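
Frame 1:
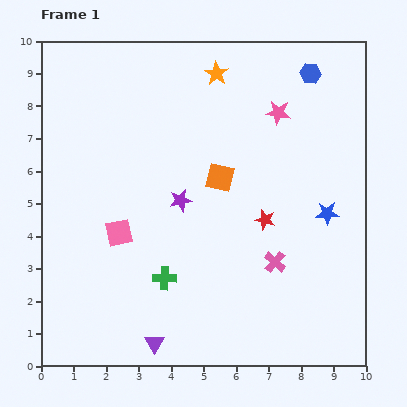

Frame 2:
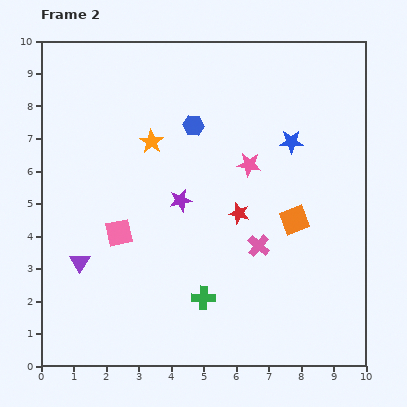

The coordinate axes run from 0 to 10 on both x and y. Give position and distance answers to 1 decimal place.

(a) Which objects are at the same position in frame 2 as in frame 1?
the purple star, the pink square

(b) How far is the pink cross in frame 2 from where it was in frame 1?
0.7

The pink cross moved from (7.2, 3.2) to (6.7, 3.7), a distance of √(0.5² + 0.5²) ≈ 0.7.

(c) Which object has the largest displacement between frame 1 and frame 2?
the blue hexagon

(moved 3.9; next 3.4)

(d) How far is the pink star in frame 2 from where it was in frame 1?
1.8

The pink star moved from (7.3, 7.8) to (6.4, 6.2), a distance of √(0.9² + 1.6²) ≈ 1.8.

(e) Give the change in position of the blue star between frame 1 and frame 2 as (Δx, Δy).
(-1.1, 2.2)

The blue star was at (8.8, 4.7) in frame 1 and (7.7, 6.9) in frame 2.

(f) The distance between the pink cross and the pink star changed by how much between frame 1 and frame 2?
-2.1

Distance in frame 1: 4.6. Distance in frame 2: 2.5.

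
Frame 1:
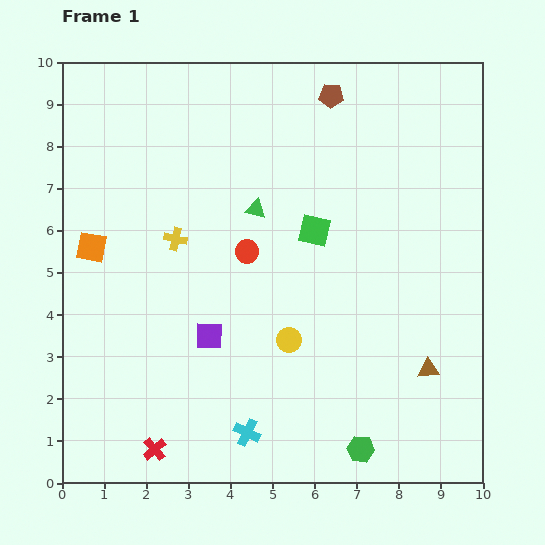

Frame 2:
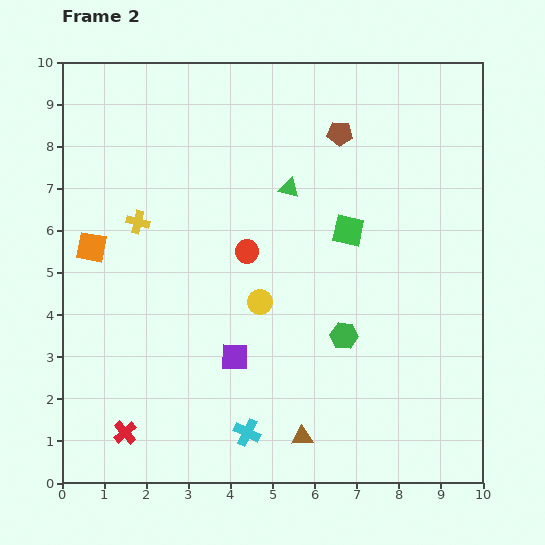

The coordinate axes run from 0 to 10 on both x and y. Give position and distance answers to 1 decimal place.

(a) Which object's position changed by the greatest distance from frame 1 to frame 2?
the brown triangle

(moved 3.4; next 2.7)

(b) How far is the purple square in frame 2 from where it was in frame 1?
0.8

The purple square moved from (3.5, 3.5) to (4.1, 3.0), a distance of √(0.6² + 0.5²) ≈ 0.8.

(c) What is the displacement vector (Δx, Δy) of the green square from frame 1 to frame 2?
(0.8, 0.0)

The green square was at (6.0, 6.0) in frame 1 and (6.8, 6.0) in frame 2.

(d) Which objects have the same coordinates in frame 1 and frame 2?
the red circle, the cyan cross, the orange square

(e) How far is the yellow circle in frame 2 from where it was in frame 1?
1.1

The yellow circle moved from (5.4, 3.4) to (4.7, 4.3), a distance of √(0.7² + 0.9²) ≈ 1.1.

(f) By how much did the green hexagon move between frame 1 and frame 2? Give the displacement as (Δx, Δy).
(-0.4, 2.7)

The green hexagon was at (7.1, 0.8) in frame 1 and (6.7, 3.5) in frame 2.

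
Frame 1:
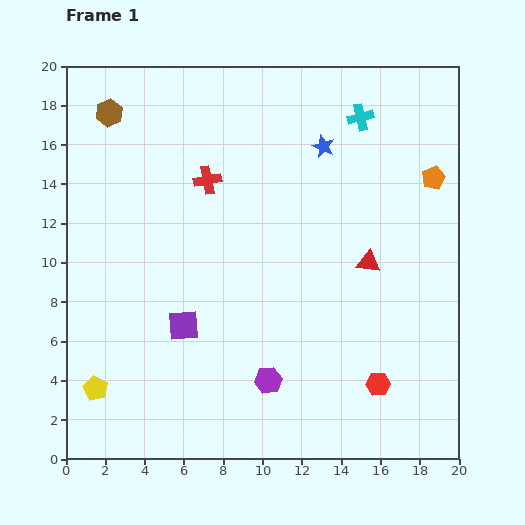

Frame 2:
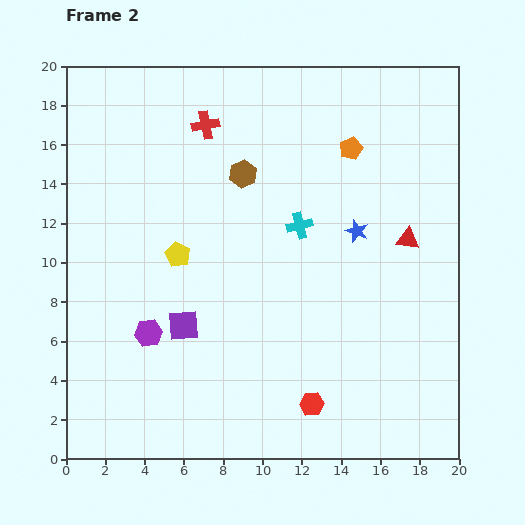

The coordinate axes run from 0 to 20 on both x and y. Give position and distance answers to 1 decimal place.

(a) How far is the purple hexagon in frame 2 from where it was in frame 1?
6.6

The purple hexagon moved from (10.3, 4.0) to (4.2, 6.4), a distance of √(6.1² + 2.4²) ≈ 6.6.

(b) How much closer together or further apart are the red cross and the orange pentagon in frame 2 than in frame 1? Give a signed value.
-4.0

Distance in frame 1: 11.5. Distance in frame 2: 7.5.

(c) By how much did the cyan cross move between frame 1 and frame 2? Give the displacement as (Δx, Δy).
(-3.1, -5.5)

The cyan cross was at (15.0, 17.4) in frame 1 and (11.9, 11.9) in frame 2.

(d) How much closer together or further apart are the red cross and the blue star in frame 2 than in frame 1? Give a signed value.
+3.3

Distance in frame 1: 6.1. Distance in frame 2: 9.4.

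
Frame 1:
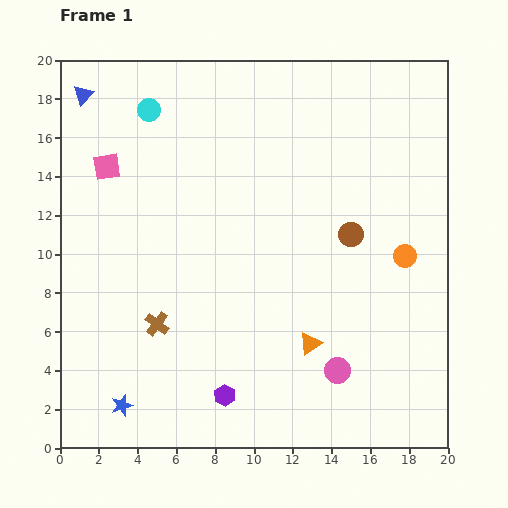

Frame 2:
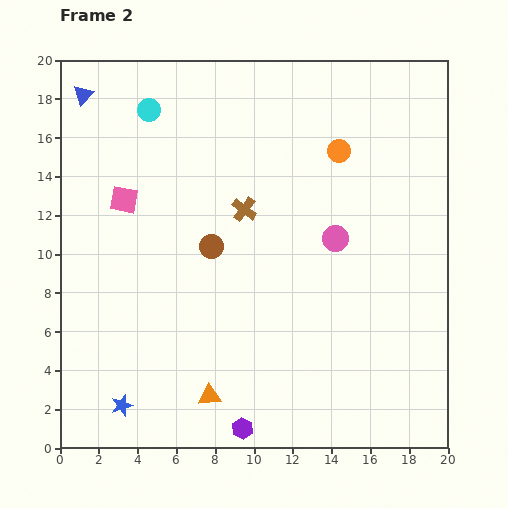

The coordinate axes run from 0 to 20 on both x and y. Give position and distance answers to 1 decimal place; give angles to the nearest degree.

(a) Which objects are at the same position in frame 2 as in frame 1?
the blue triangle, the cyan circle, the blue star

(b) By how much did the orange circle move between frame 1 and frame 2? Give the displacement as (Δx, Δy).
(-3.4, 5.4)

The orange circle was at (17.8, 9.9) in frame 1 and (14.4, 15.3) in frame 2.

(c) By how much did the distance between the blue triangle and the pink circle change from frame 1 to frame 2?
-4.3

Distance in frame 1: 19.3. Distance in frame 2: 15.0.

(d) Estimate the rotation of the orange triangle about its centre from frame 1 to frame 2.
31° clockwise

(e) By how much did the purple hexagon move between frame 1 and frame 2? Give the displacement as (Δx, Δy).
(0.9, -1.7)

The purple hexagon was at (8.5, 2.7) in frame 1 and (9.4, 1.0) in frame 2.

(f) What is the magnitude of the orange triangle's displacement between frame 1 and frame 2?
5.9

The orange triangle moved from (12.9, 5.4) to (7.7, 2.7), a distance of √(5.2² + 2.7²) ≈ 5.9.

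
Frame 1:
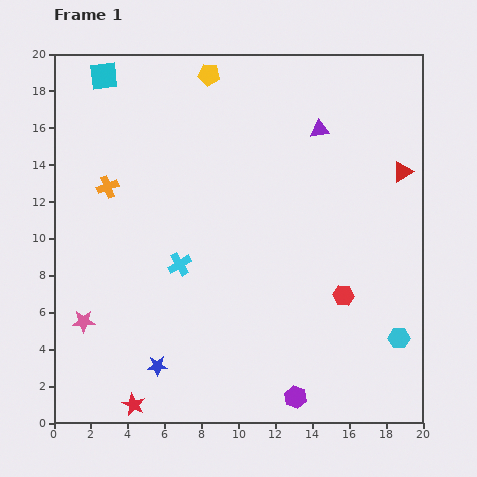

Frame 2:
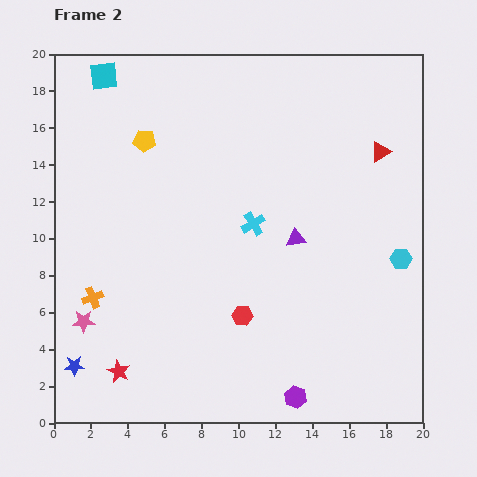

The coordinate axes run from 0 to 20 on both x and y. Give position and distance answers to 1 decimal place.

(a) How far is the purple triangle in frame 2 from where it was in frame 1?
6.0

The purple triangle moved from (14.4, 15.9) to (13.1, 10.0), a distance of √(1.3² + 5.9²) ≈ 6.0.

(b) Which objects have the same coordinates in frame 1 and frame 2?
the purple hexagon, the cyan square, the pink star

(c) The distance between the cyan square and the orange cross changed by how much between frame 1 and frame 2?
+6.0

Distance in frame 1: 6.0. Distance in frame 2: 12.0.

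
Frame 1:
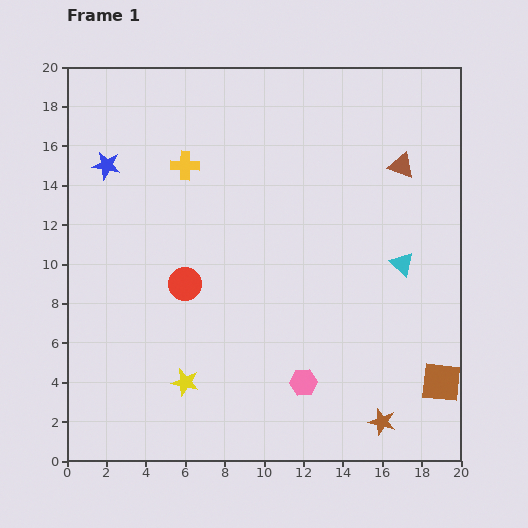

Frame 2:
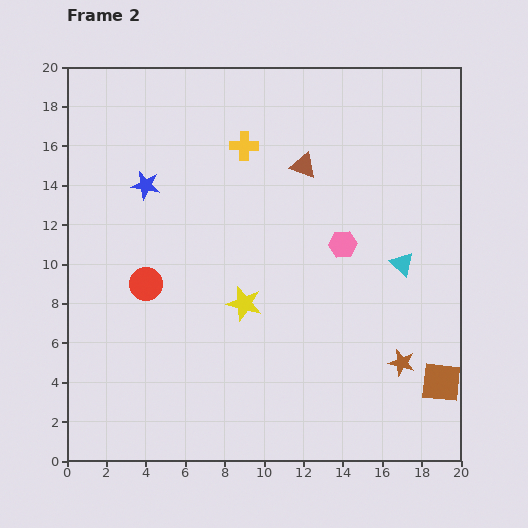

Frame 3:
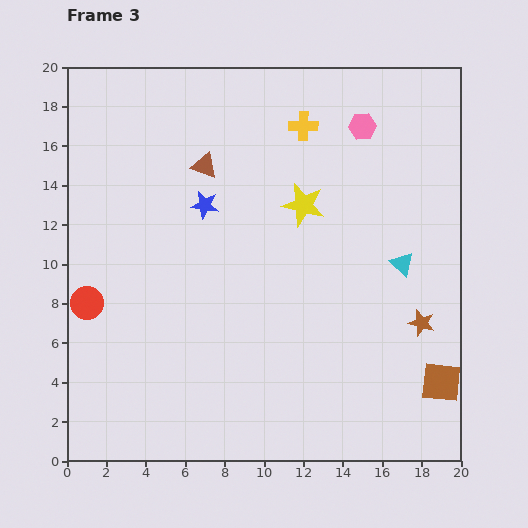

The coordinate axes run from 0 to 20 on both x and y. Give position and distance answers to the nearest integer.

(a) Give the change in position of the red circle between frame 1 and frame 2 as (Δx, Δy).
(-2, 0)

The red circle was at (6, 9) in frame 1 and (4, 9) in frame 2.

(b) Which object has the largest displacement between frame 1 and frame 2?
the pink hexagon

(moved 7; next 5)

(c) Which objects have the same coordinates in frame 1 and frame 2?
the cyan triangle, the brown square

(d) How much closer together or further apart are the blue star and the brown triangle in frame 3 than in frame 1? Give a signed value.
-13

Distance in frame 1: 15. Distance in frame 3: 2.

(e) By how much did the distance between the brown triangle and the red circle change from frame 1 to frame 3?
-4

Distance in frame 1: 13. Distance in frame 3: 9.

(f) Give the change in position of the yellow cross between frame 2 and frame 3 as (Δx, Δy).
(3, 1)

The yellow cross was at (9, 16) in frame 2 and (12, 17) in frame 3.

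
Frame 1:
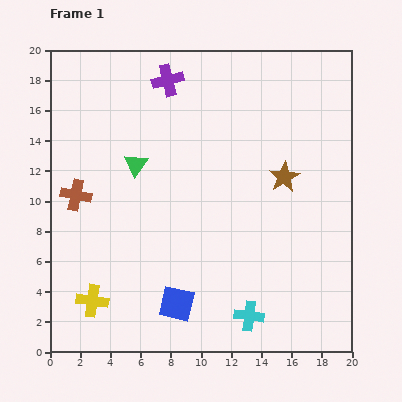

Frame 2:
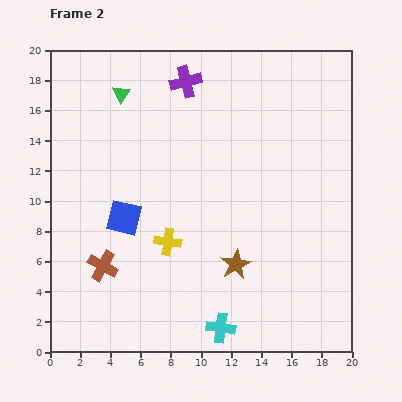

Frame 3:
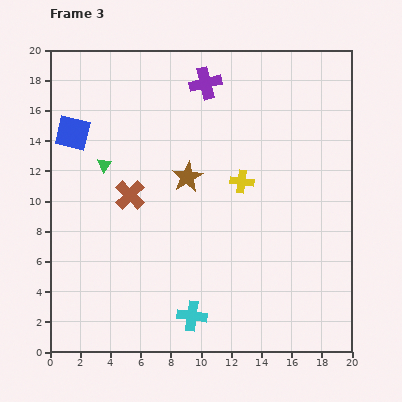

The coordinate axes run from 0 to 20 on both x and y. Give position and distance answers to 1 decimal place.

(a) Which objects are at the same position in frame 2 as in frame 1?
none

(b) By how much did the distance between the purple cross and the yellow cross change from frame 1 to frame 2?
-4.7

Distance in frame 1: 15.4. Distance in frame 2: 10.7.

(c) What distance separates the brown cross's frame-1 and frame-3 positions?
3.6

The brown cross moved from (1.7, 10.4) to (5.3, 10.4), a distance of √(3.6² + 0.0²) ≈ 3.6.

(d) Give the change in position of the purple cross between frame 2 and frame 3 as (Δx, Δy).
(1.3, -0.1)

The purple cross was at (9.0, 17.9) in frame 2 and (10.3, 17.8) in frame 3.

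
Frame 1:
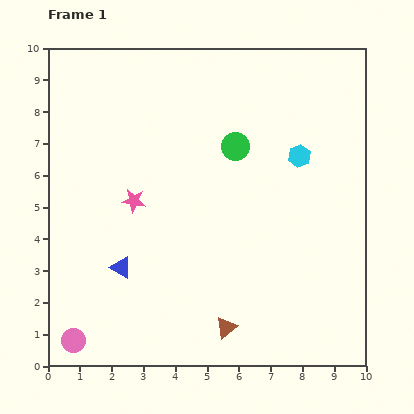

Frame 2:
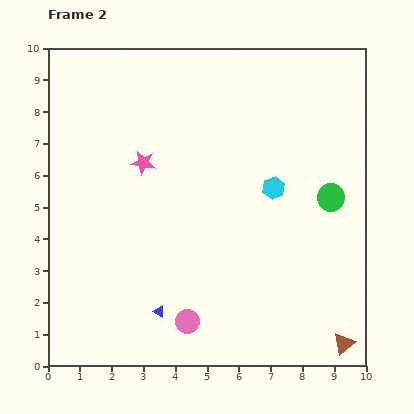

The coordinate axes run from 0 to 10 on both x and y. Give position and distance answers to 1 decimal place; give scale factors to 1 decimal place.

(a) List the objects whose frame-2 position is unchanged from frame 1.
none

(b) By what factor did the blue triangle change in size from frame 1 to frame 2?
0.6×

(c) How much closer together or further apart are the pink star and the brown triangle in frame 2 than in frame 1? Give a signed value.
+3.6

Distance in frame 1: 4.9. Distance in frame 2: 8.5.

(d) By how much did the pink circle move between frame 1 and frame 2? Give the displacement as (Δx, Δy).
(3.6, 0.6)

The pink circle was at (0.8, 0.8) in frame 1 and (4.4, 1.4) in frame 2.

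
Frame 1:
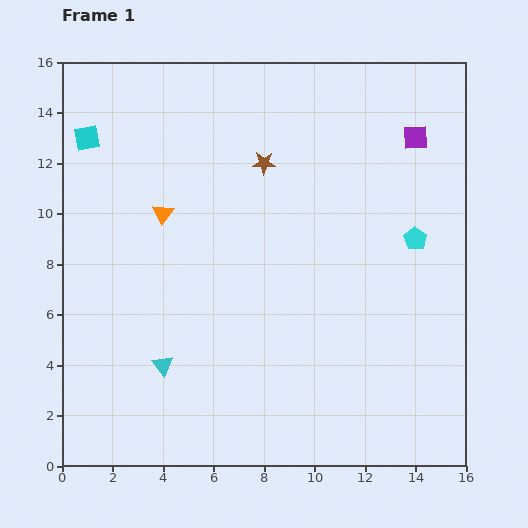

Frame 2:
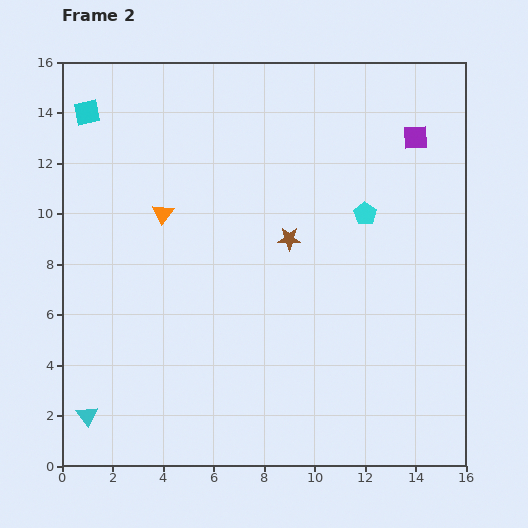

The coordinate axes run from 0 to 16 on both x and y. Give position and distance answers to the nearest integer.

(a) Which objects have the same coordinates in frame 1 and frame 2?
the purple square, the orange triangle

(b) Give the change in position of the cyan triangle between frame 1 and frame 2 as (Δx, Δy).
(-3, -2)

The cyan triangle was at (4, 4) in frame 1 and (1, 2) in frame 2.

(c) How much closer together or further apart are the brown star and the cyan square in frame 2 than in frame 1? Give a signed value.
+2

Distance in frame 1: 7. Distance in frame 2: 9.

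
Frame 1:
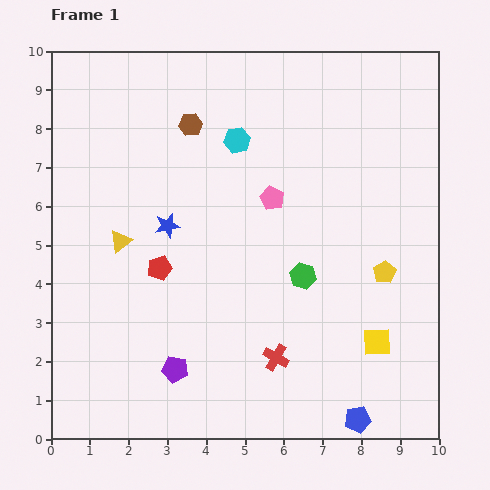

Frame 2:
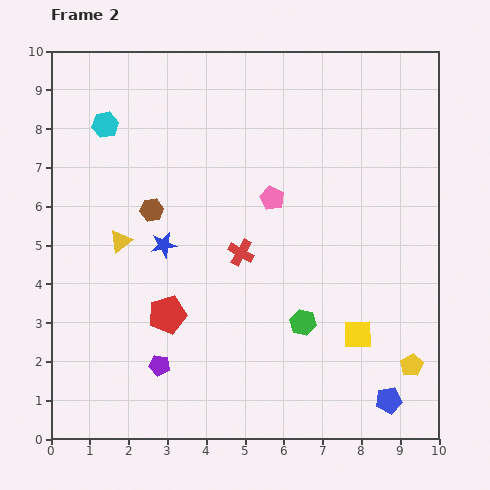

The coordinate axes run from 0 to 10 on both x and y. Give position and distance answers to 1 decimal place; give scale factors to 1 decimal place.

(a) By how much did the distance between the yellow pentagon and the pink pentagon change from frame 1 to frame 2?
+2.1

Distance in frame 1: 3.5. Distance in frame 2: 5.6.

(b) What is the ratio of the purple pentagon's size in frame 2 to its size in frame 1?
0.8×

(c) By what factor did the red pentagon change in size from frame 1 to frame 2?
1.5×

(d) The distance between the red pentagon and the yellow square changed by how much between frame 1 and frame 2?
-1.0

Distance in frame 1: 5.9. Distance in frame 2: 4.9.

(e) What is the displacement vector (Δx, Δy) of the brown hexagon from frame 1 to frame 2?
(-1.0, -2.2)

The brown hexagon was at (3.6, 8.1) in frame 1 and (2.6, 5.9) in frame 2.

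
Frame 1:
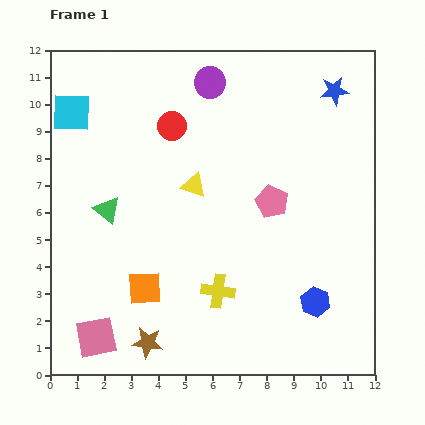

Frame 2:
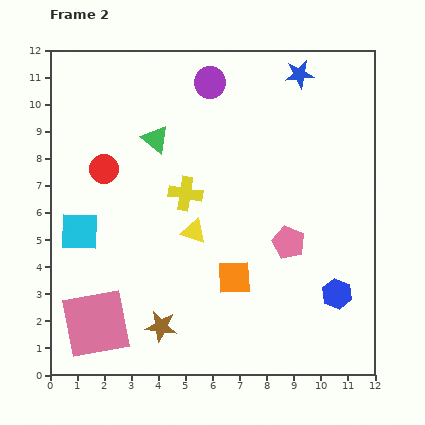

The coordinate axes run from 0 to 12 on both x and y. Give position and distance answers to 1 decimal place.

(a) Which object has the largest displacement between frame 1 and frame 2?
the cyan square

(moved 4.4; next 3.8)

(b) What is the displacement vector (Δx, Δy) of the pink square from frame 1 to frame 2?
(0.0, 0.5)

The pink square was at (1.7, 1.4) in frame 1 and (1.7, 1.9) in frame 2.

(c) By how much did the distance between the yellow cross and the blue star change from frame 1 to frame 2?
-2.5

Distance in frame 1: 8.6. Distance in frame 2: 6.1.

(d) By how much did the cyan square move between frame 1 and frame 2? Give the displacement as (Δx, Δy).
(0.3, -4.4)

The cyan square was at (0.8, 9.7) in frame 1 and (1.1, 5.3) in frame 2.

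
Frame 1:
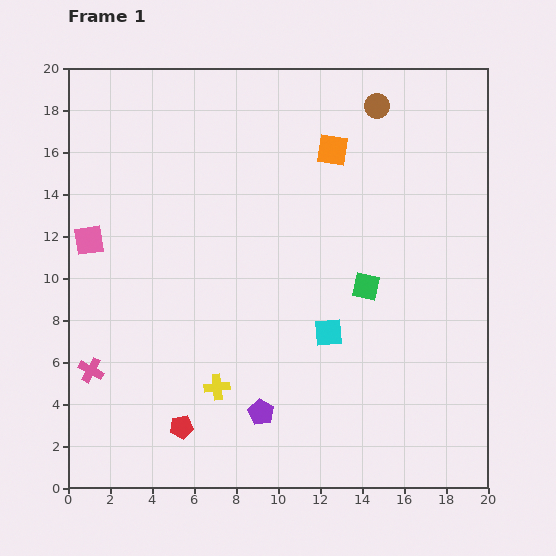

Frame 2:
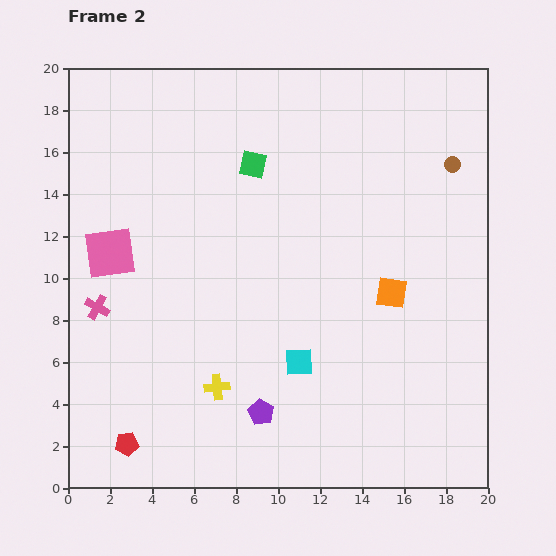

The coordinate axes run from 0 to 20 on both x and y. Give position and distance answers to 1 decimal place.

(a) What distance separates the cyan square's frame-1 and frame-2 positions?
2.0

The cyan square moved from (12.4, 7.4) to (11.0, 6.0), a distance of √(1.4² + 1.4²) ≈ 2.0.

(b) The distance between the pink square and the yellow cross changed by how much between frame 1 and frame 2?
-1.1

Distance in frame 1: 9.3. Distance in frame 2: 8.2.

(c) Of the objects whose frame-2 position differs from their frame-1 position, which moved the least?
the pink square

(moved 1.2)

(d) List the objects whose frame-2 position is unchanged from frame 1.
the yellow cross, the purple pentagon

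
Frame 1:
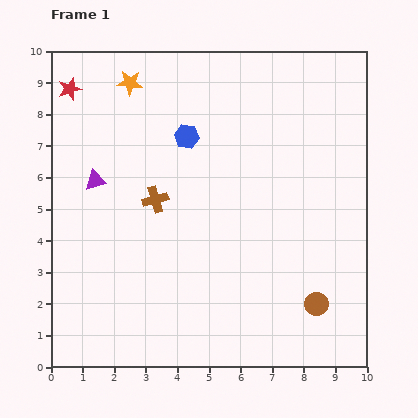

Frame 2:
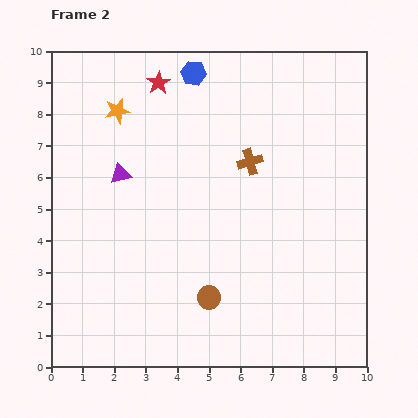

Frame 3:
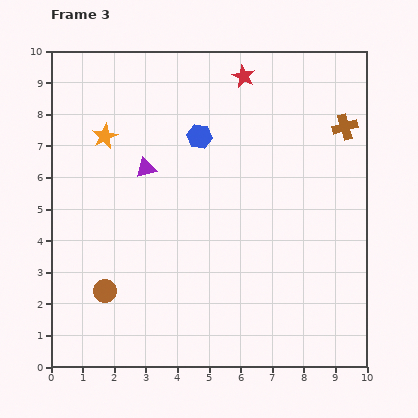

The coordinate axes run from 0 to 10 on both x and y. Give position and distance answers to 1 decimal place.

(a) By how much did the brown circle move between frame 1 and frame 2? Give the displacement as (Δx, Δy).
(-3.4, 0.2)

The brown circle was at (8.4, 2.0) in frame 1 and (5.0, 2.2) in frame 2.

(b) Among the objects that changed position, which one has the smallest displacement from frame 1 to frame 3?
the blue hexagon

(moved 0.4)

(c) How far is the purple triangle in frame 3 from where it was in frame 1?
1.6

The purple triangle moved from (1.4, 5.9) to (3.0, 6.3), a distance of √(1.6² + 0.4²) ≈ 1.6.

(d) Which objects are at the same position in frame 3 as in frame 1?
none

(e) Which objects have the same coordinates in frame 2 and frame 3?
none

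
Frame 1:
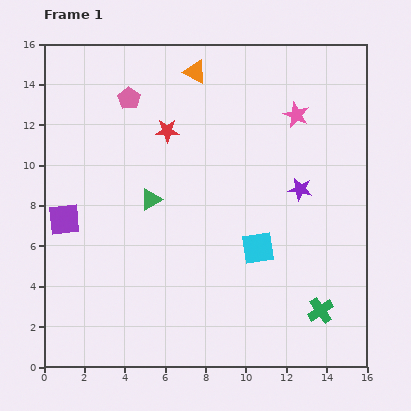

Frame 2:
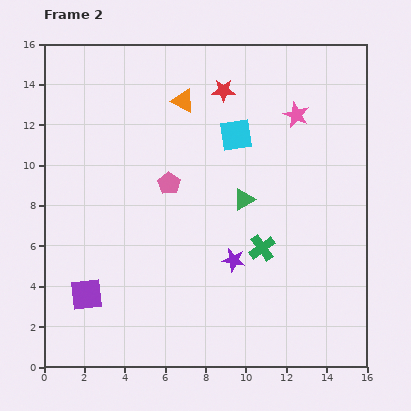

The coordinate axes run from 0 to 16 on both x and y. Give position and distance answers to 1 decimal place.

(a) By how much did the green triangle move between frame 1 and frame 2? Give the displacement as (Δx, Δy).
(4.6, 0.0)

The green triangle was at (5.3, 8.3) in frame 1 and (9.9, 8.3) in frame 2.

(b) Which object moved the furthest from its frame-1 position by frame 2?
the cyan square

(moved 5.7; next 4.8)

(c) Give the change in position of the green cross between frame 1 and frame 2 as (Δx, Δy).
(-2.9, 3.1)

The green cross was at (13.7, 2.8) in frame 1 and (10.8, 5.9) in frame 2.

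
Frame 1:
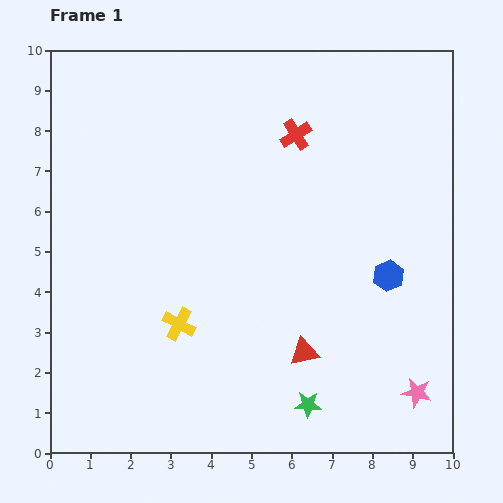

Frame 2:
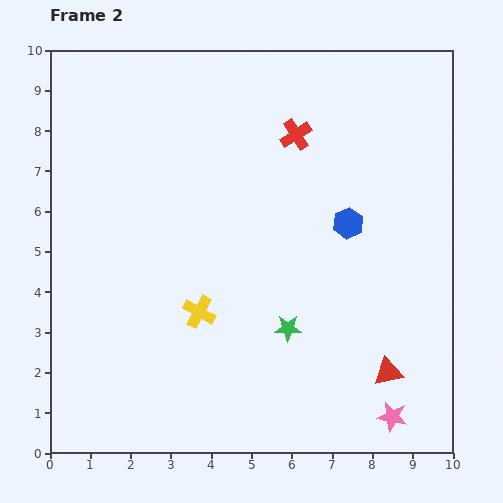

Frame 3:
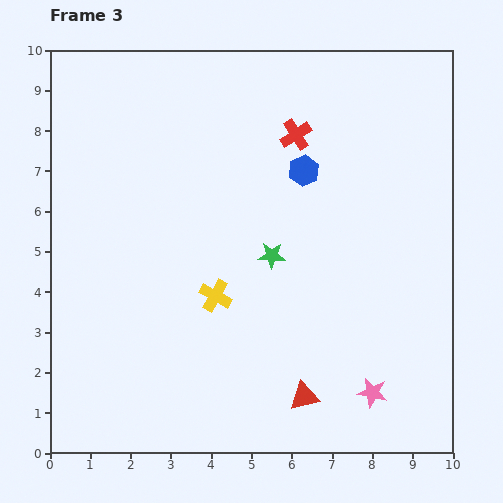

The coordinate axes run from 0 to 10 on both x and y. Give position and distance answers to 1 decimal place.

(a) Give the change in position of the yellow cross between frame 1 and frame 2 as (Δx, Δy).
(0.5, 0.3)

The yellow cross was at (3.2, 3.2) in frame 1 and (3.7, 3.5) in frame 2.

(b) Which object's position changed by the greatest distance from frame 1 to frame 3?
the green star

(moved 3.8; next 3.3)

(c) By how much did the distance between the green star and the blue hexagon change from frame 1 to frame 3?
-1.6

Distance in frame 1: 3.8. Distance in frame 3: 2.2.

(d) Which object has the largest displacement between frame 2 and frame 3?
the red triangle

(moved 2.2; next 1.8)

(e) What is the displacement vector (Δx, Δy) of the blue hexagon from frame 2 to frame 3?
(-1.1, 1.3)

The blue hexagon was at (7.4, 5.7) in frame 2 and (6.3, 7.0) in frame 3.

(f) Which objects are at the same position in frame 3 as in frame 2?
the red cross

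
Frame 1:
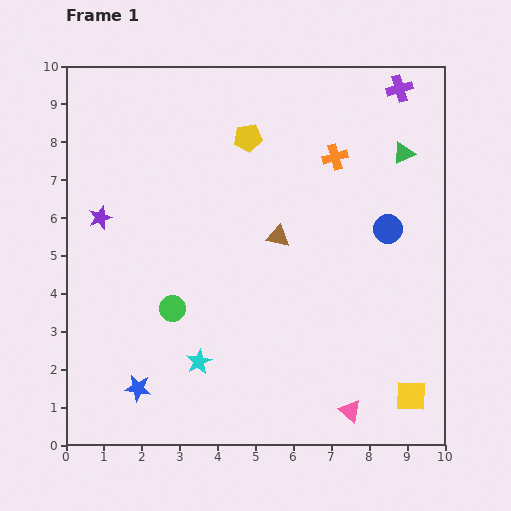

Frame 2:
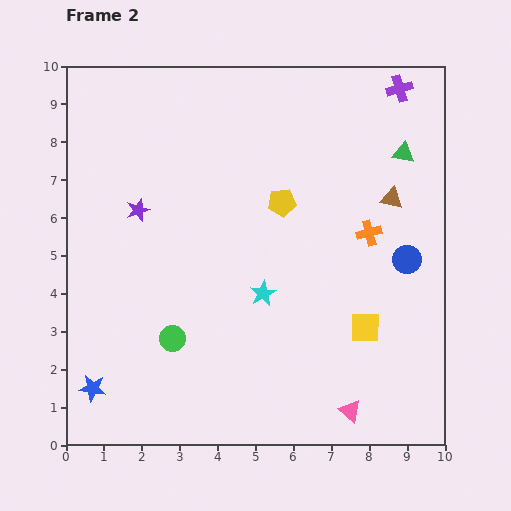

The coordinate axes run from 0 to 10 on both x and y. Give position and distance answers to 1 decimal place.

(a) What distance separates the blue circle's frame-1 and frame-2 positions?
0.9

The blue circle moved from (8.5, 5.7) to (9.0, 4.9), a distance of √(0.5² + 0.8²) ≈ 0.9.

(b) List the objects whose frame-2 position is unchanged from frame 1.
the pink triangle, the purple cross, the green triangle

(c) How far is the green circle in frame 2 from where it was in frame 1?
0.8

The green circle moved from (2.8, 3.6) to (2.8, 2.8), a distance of √(0.0² + 0.8²) ≈ 0.8.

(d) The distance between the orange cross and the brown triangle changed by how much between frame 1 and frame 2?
-1.5

Distance in frame 1: 2.6. Distance in frame 2: 1.1.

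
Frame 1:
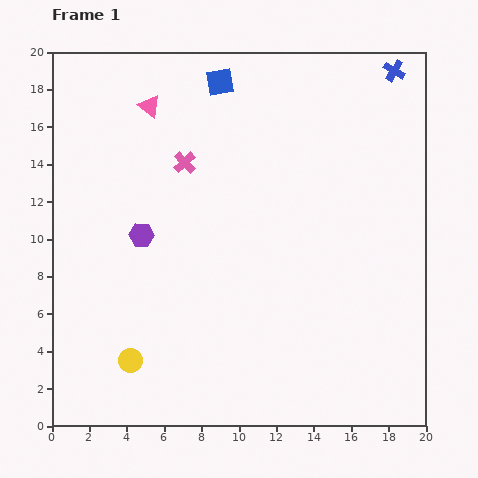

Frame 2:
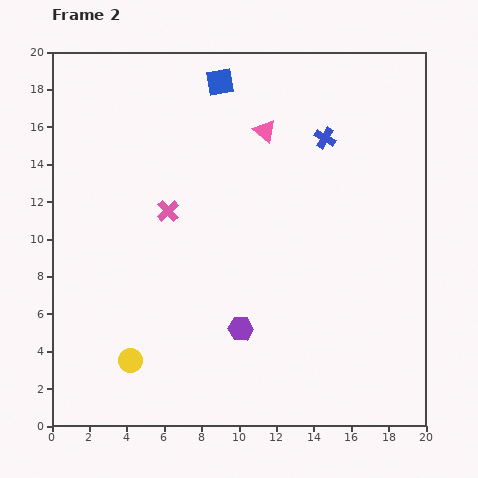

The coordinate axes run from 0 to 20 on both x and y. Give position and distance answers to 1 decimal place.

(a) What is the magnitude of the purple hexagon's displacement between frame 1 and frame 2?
7.3

The purple hexagon moved from (4.8, 10.2) to (10.1, 5.2), a distance of √(5.3² + 5.0²) ≈ 7.3.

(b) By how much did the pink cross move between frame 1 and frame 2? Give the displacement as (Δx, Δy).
(-0.9, -2.6)

The pink cross was at (7.1, 14.1) in frame 1 and (6.2, 11.5) in frame 2.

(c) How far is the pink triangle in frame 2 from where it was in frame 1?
6.3

The pink triangle moved from (5.2, 17.1) to (11.4, 15.8), a distance of √(6.2² + 1.3²) ≈ 6.3.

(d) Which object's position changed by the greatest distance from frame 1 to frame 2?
the purple hexagon

(moved 7.3; next 6.3)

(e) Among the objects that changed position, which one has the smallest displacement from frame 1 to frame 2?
the pink cross

(moved 2.8)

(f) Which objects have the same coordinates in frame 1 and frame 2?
the yellow circle, the blue square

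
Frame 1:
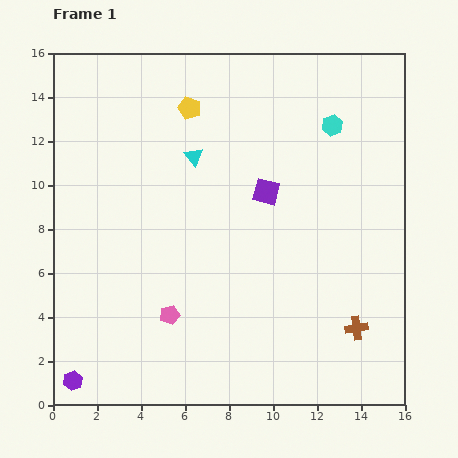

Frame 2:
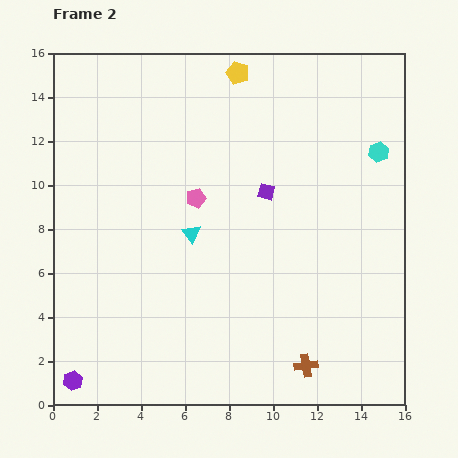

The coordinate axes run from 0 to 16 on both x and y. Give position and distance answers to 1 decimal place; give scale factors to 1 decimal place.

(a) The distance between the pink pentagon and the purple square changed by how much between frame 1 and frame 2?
-3.9

Distance in frame 1: 7.1. Distance in frame 2: 3.2.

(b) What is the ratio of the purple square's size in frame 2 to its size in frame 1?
0.6×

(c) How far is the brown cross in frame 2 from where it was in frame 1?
2.9

The brown cross moved from (13.8, 3.5) to (11.5, 1.8), a distance of √(2.3² + 1.7²) ≈ 2.9.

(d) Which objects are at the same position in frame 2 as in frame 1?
the purple hexagon, the purple square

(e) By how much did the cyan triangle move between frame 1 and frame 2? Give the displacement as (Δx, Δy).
(-0.1, -3.5)

The cyan triangle was at (6.4, 11.3) in frame 1 and (6.3, 7.8) in frame 2.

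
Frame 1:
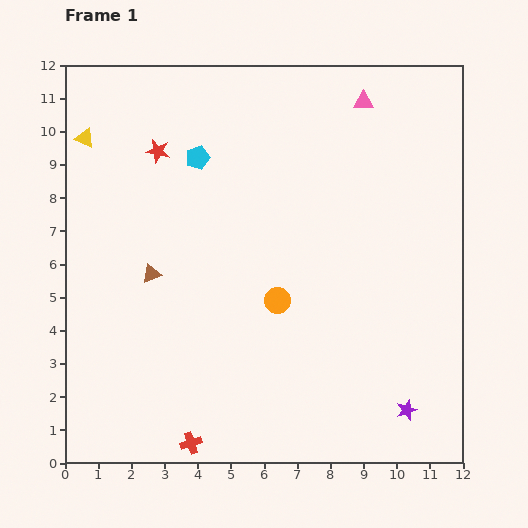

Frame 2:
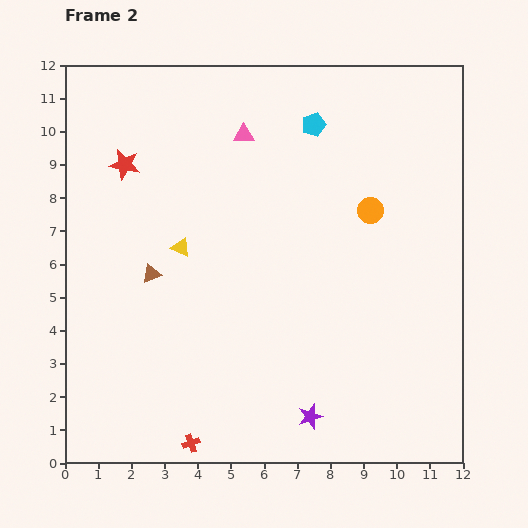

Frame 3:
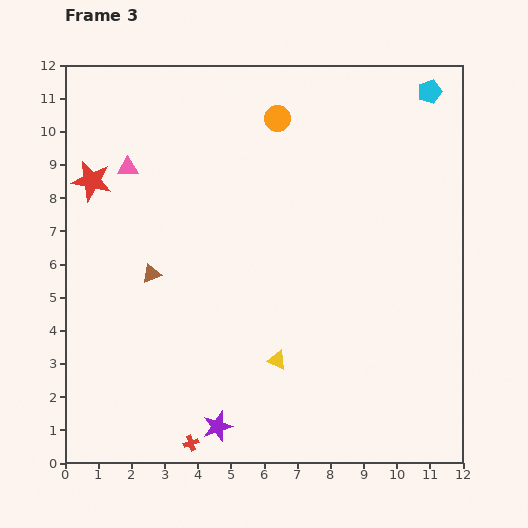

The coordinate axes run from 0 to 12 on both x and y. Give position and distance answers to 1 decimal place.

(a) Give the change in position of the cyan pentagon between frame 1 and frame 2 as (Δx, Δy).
(3.5, 1.0)

The cyan pentagon was at (4.0, 9.2) in frame 1 and (7.5, 10.2) in frame 2.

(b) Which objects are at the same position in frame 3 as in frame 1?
the brown triangle, the red cross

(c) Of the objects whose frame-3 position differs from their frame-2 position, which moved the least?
the red star

(moved 1.1)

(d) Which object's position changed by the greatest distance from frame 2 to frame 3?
the yellow triangle

(moved 4.5; next 4.0)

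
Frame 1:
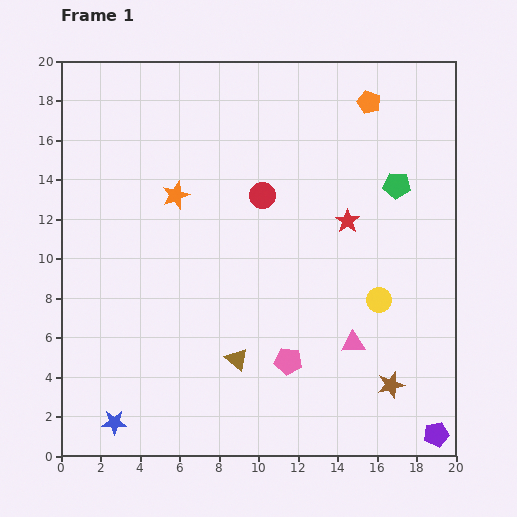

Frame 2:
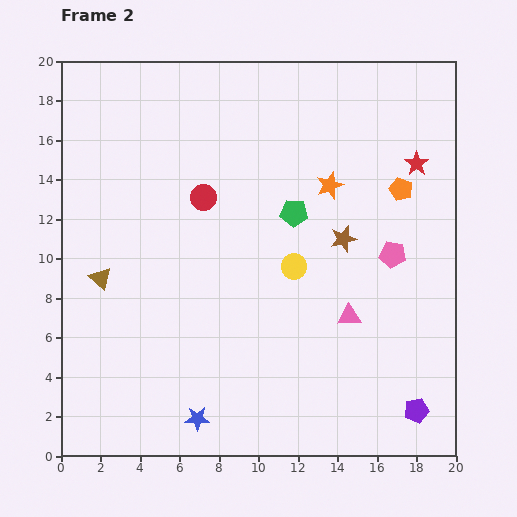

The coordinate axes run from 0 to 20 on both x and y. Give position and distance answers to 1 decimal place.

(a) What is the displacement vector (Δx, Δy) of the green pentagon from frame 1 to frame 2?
(-5.2, -1.4)

The green pentagon was at (17.0, 13.7) in frame 1 and (11.8, 12.3) in frame 2.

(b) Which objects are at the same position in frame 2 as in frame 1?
none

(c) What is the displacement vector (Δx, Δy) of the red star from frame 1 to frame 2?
(3.5, 2.9)

The red star was at (14.5, 11.9) in frame 1 and (18.0, 14.8) in frame 2.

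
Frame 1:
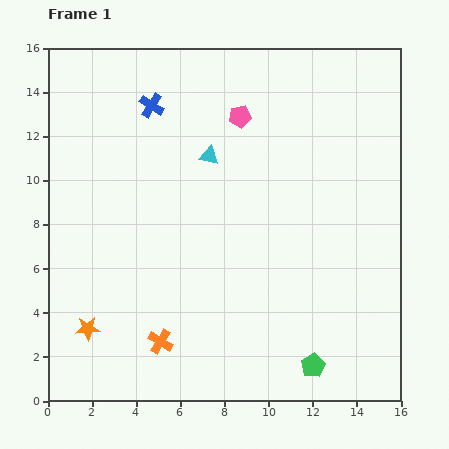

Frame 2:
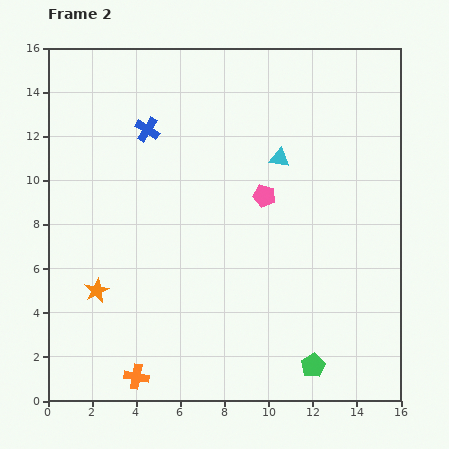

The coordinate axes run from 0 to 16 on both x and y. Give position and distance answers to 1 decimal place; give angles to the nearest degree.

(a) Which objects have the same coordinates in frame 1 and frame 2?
the green pentagon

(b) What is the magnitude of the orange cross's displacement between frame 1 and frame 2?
1.9

The orange cross moved from (5.1, 2.7) to (4.0, 1.1), a distance of √(1.1² + 1.6²) ≈ 1.9.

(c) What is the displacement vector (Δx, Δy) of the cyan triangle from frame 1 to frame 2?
(3.2, -0.1)

The cyan triangle was at (7.3, 11.1) in frame 1 and (10.5, 11.0) in frame 2.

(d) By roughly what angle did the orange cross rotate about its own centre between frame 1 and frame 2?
20° counter-clockwise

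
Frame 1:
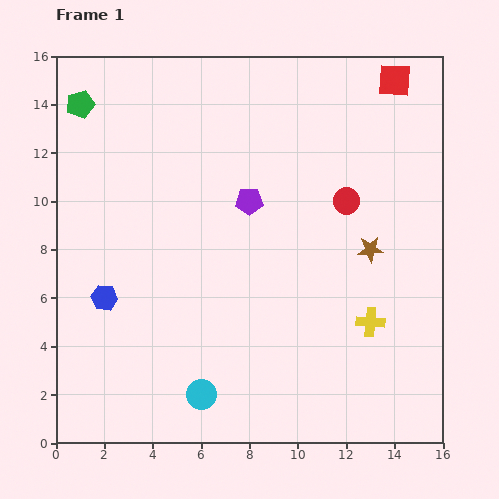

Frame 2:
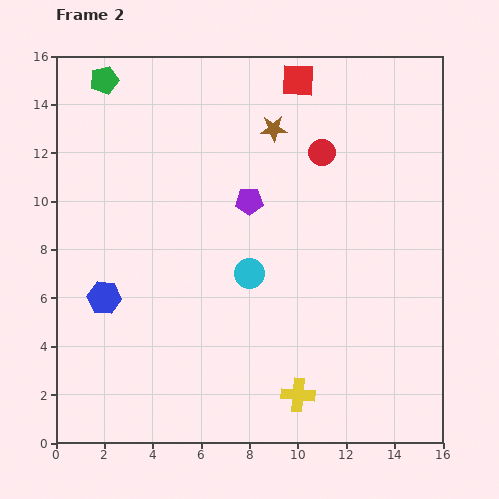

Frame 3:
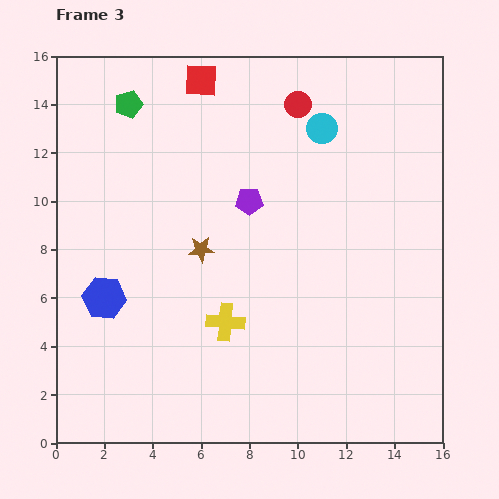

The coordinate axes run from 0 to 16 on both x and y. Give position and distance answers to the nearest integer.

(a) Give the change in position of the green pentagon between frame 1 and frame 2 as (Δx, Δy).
(1, 1)

The green pentagon was at (1, 14) in frame 1 and (2, 15) in frame 2.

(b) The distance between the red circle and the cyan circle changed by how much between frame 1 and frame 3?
-9

Distance in frame 1: 10. Distance in frame 3: 1.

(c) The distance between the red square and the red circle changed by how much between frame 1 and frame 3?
-1

Distance in frame 1: 5. Distance in frame 3: 4.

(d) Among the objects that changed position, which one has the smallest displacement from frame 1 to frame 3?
the green pentagon

(moved 2)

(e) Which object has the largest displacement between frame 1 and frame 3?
the cyan circle

(moved 12; next 8)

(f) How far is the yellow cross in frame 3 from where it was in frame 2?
4

The yellow cross moved from (10, 2) to (7, 5), a distance of √(3² + 3²) ≈ 4.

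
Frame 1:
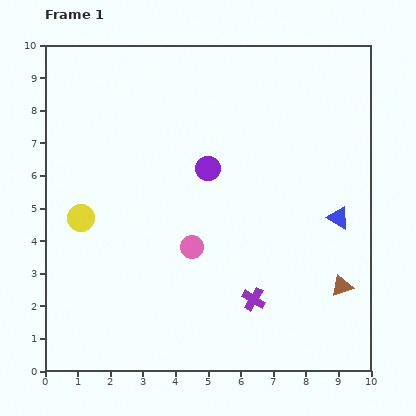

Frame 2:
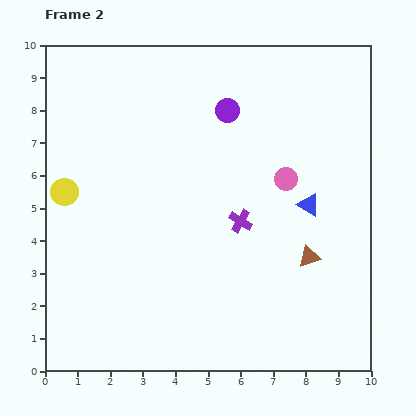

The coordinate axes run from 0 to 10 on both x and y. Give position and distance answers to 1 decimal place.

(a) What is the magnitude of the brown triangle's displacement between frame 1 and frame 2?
1.3

The brown triangle moved from (9.1, 2.6) to (8.1, 3.5), a distance of √(1.0² + 0.9²) ≈ 1.3.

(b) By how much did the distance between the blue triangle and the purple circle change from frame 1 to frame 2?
-0.5

Distance in frame 1: 4.3. Distance in frame 2: 3.8.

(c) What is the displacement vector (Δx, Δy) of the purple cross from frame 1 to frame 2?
(-0.4, 2.4)

The purple cross was at (6.4, 2.2) in frame 1 and (6.0, 4.6) in frame 2.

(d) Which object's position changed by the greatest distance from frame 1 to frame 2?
the pink circle

(moved 3.6; next 2.4)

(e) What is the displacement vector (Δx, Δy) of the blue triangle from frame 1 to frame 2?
(-0.9, 0.4)

The blue triangle was at (9.0, 4.7) in frame 1 and (8.1, 5.1) in frame 2.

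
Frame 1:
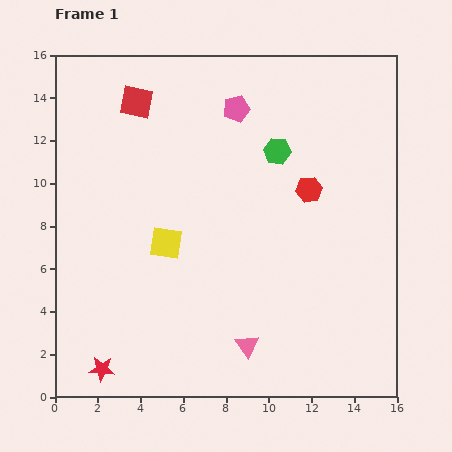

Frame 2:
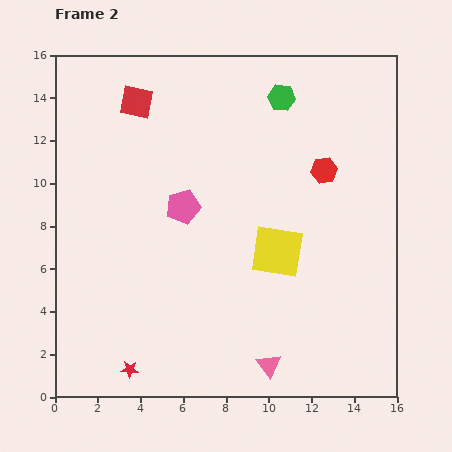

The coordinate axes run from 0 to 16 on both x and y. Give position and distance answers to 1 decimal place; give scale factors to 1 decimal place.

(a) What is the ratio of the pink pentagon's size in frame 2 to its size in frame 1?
1.3×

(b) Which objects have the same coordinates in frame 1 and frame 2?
the red square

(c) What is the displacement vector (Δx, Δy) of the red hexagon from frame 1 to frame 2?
(0.7, 0.9)

The red hexagon was at (11.9, 9.7) in frame 1 and (12.6, 10.6) in frame 2.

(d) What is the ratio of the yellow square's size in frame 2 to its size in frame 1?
1.6×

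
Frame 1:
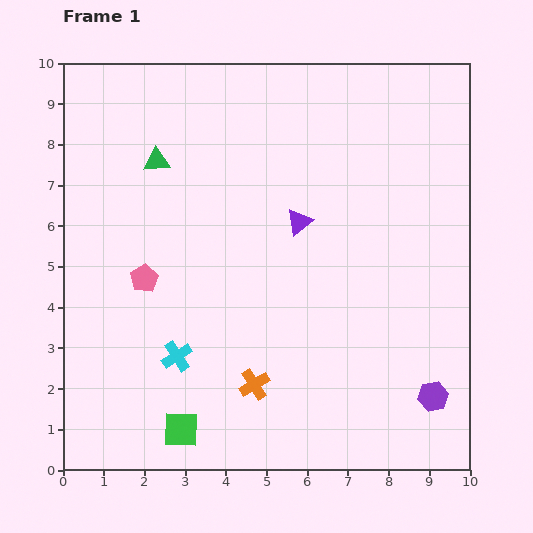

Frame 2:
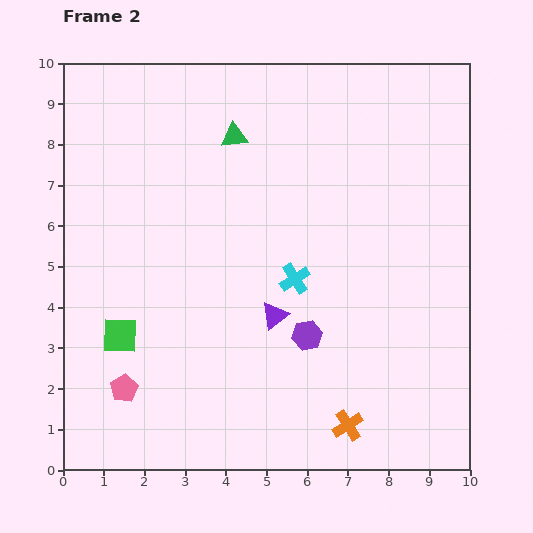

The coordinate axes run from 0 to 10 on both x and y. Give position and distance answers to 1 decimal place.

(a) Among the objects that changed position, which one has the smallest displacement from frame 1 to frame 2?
the green triangle

(moved 2.0)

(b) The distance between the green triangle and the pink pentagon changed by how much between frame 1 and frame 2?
+3.9

Distance in frame 1: 2.9. Distance in frame 2: 6.8.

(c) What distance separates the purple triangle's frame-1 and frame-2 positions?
2.4

The purple triangle moved from (5.8, 6.1) to (5.2, 3.8), a distance of √(0.6² + 2.3²) ≈ 2.4.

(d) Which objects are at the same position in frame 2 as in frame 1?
none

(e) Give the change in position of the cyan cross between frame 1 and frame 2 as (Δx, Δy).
(2.9, 1.9)

The cyan cross was at (2.8, 2.8) in frame 1 and (5.7, 4.7) in frame 2.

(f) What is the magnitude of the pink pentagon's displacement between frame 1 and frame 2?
2.7

The pink pentagon moved from (2.0, 4.7) to (1.5, 2.0), a distance of √(0.5² + 2.7²) ≈ 2.7.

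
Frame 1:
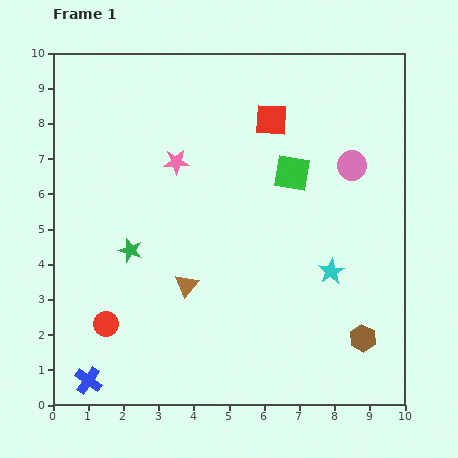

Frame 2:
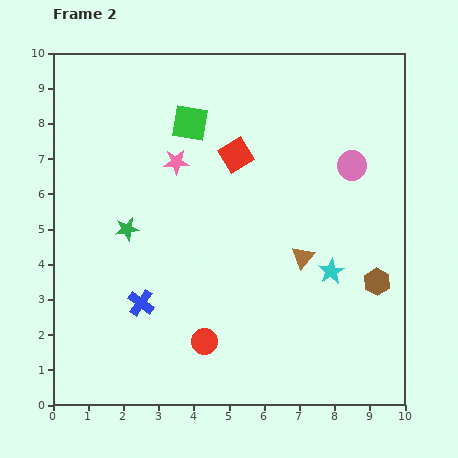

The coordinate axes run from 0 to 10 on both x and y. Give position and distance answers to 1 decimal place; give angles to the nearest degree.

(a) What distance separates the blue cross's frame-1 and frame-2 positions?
2.7

The blue cross moved from (1.0, 0.7) to (2.5, 2.9), a distance of √(1.5² + 2.2²) ≈ 2.7.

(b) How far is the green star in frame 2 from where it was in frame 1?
0.6

The green star moved from (2.2, 4.4) to (2.1, 5.0), a distance of √(0.1² + 0.6²) ≈ 0.6.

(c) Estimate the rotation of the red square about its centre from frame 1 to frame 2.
35° counter-clockwise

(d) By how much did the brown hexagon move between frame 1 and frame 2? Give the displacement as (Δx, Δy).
(0.4, 1.6)

The brown hexagon was at (8.8, 1.9) in frame 1 and (9.2, 3.5) in frame 2.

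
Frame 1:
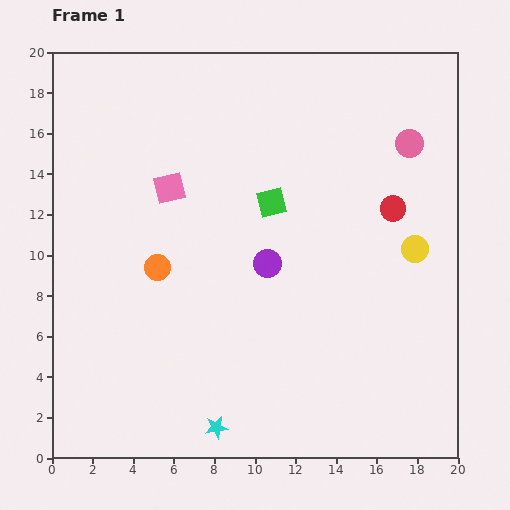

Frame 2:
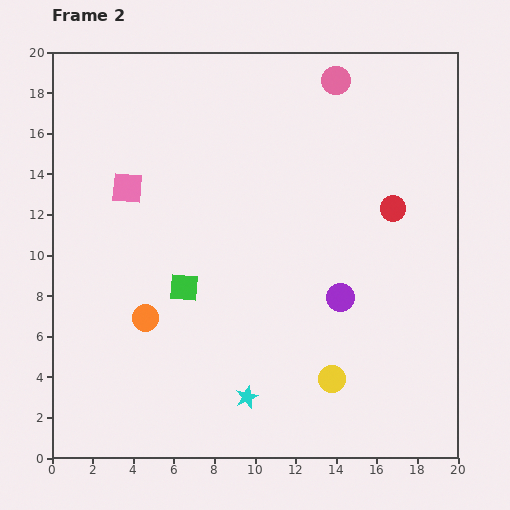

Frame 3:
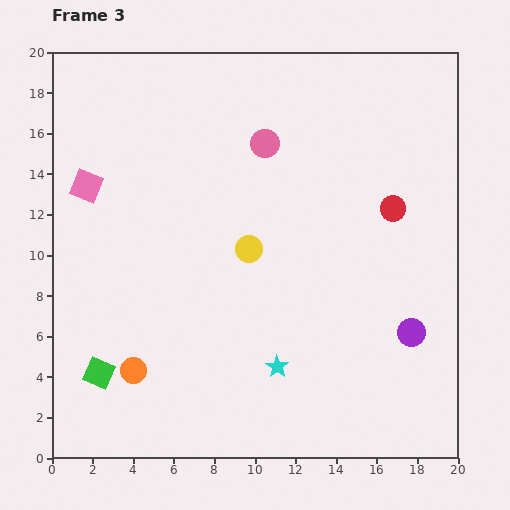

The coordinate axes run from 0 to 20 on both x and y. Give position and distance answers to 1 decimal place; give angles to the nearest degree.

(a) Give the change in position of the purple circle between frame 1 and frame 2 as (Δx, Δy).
(3.6, -1.7)

The purple circle was at (10.6, 9.6) in frame 1 and (14.2, 7.9) in frame 2.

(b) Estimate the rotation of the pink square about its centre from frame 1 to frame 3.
35° clockwise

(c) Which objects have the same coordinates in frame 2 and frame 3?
the red circle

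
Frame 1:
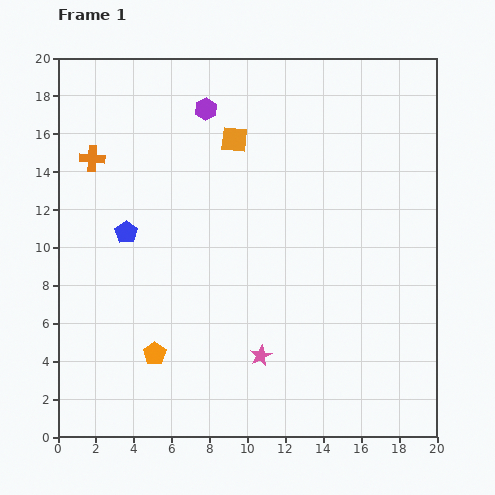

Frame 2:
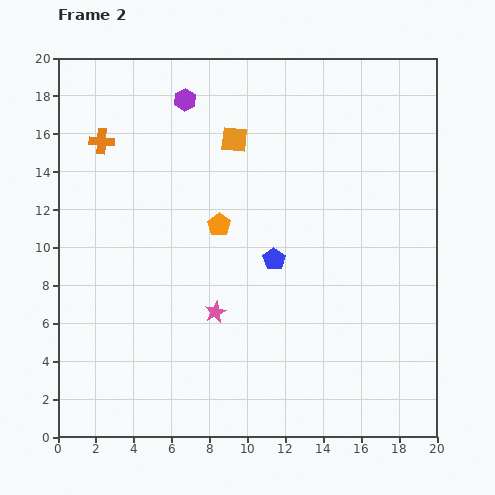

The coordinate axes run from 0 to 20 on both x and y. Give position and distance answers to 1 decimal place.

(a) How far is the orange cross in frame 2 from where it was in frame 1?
1.0

The orange cross moved from (1.8, 14.7) to (2.3, 15.6), a distance of √(0.5² + 0.9²) ≈ 1.0.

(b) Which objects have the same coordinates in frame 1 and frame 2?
the orange square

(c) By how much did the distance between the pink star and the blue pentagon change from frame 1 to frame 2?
-5.4

Distance in frame 1: 9.6. Distance in frame 2: 4.2.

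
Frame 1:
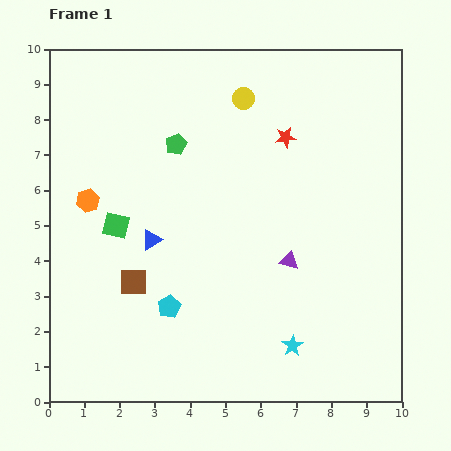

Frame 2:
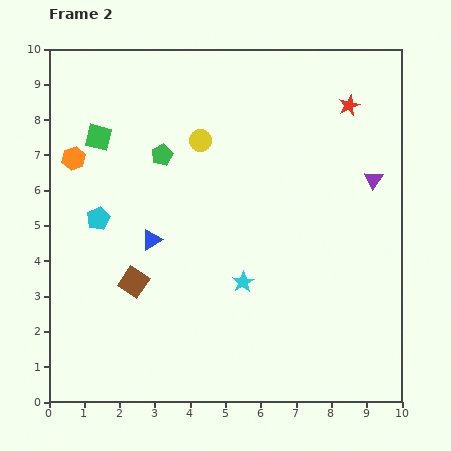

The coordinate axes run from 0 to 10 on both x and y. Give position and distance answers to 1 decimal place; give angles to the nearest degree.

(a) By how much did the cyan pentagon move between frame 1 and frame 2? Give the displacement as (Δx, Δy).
(-2.0, 2.5)

The cyan pentagon was at (3.4, 2.7) in frame 1 and (1.4, 5.2) in frame 2.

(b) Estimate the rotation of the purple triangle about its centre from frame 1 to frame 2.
51° clockwise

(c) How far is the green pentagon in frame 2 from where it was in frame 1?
0.5

The green pentagon moved from (3.6, 7.3) to (3.2, 7.0), a distance of √(0.4² + 0.3²) ≈ 0.5.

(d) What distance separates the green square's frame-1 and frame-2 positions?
2.5

The green square moved from (1.9, 5.0) to (1.4, 7.5), a distance of √(0.5² + 2.5²) ≈ 2.5.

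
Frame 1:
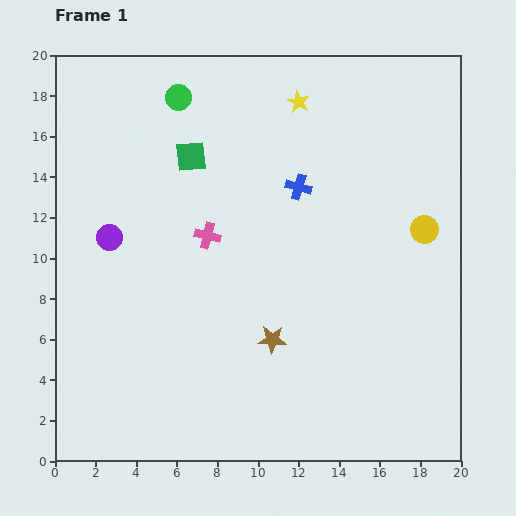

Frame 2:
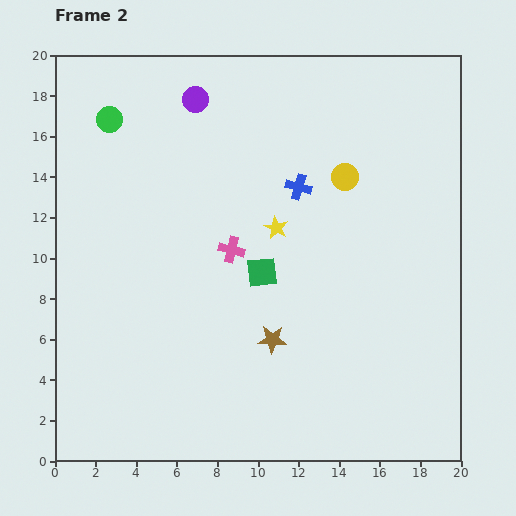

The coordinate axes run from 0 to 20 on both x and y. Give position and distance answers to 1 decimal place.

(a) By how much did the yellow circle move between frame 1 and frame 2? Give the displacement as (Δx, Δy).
(-3.9, 2.6)

The yellow circle was at (18.2, 11.4) in frame 1 and (14.3, 14.0) in frame 2.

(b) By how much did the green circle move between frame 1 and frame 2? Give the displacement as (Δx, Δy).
(-3.4, -1.1)

The green circle was at (6.1, 17.9) in frame 1 and (2.7, 16.8) in frame 2.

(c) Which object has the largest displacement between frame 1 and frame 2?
the purple circle

(moved 8.0; next 6.7)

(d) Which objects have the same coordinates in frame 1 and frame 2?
the blue cross, the brown star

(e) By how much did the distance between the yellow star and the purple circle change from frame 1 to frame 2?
-4.0

Distance in frame 1: 11.5. Distance in frame 2: 7.5.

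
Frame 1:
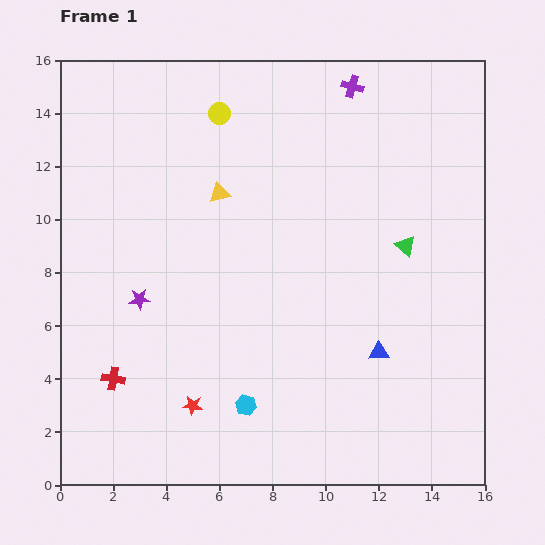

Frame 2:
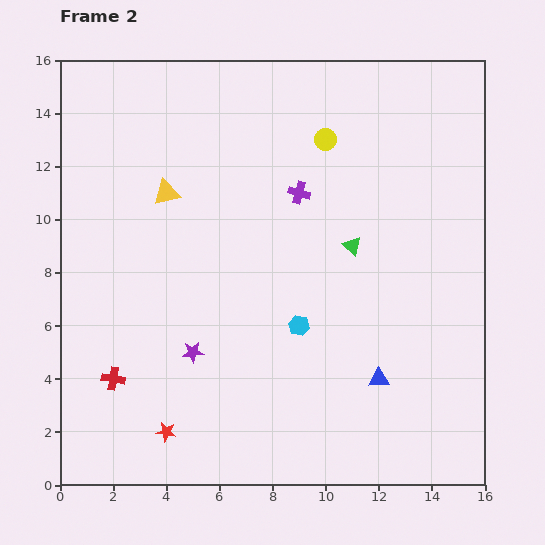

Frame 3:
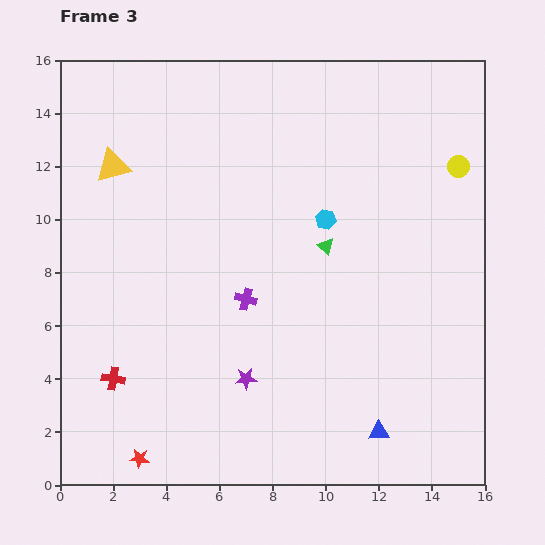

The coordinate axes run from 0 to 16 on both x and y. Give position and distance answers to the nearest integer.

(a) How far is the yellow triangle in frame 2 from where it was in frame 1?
2

The yellow triangle moved from (6, 11) to (4, 11), a distance of √(2² + 0²) ≈ 2.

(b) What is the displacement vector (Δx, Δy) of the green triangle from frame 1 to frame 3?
(-3, 0)

The green triangle was at (13, 9) in frame 1 and (10, 9) in frame 3.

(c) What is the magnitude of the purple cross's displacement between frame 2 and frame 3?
4

The purple cross moved from (9, 11) to (7, 7), a distance of √(2² + 4²) ≈ 4.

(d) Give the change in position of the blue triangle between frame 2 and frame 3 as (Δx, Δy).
(0, -2)

The blue triangle was at (12, 4) in frame 2 and (12, 2) in frame 3.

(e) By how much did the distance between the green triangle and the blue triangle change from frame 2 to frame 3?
+2

Distance in frame 2: 5. Distance in frame 3: 7.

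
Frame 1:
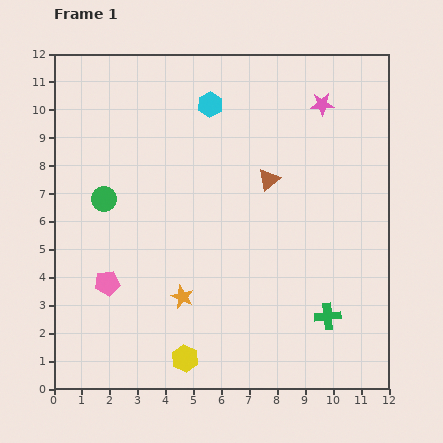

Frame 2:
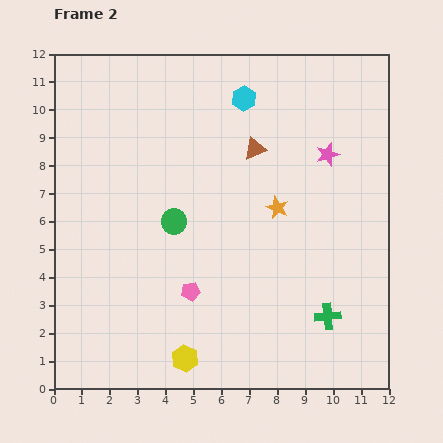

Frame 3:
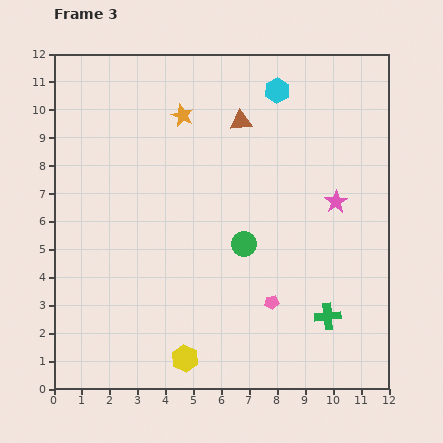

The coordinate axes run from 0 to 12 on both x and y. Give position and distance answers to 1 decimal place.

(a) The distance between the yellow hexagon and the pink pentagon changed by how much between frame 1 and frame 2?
-1.5

Distance in frame 1: 3.9. Distance in frame 2: 2.4.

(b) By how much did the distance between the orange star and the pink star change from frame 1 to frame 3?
-2.2

Distance in frame 1: 8.5. Distance in frame 3: 6.3.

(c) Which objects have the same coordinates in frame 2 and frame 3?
the green cross, the yellow hexagon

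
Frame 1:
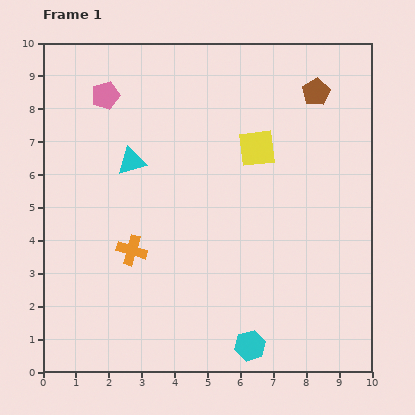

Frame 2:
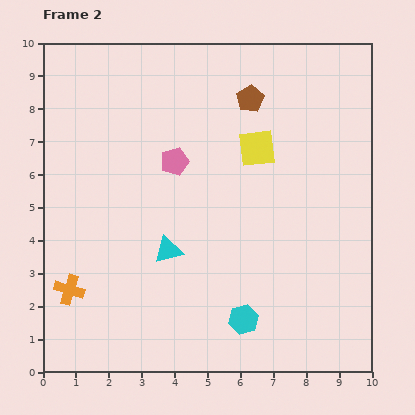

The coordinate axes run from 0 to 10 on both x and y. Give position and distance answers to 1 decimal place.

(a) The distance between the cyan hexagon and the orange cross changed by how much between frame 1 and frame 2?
+0.8

Distance in frame 1: 4.6. Distance in frame 2: 5.4.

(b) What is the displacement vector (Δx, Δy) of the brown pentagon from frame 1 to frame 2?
(-2.0, -0.2)

The brown pentagon was at (8.3, 8.5) in frame 1 and (6.3, 8.3) in frame 2.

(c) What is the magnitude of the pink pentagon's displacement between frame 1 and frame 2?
2.9

The pink pentagon moved from (1.9, 8.4) to (4.0, 6.4), a distance of √(2.1² + 2.0²) ≈ 2.9.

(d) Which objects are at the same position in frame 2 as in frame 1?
the yellow square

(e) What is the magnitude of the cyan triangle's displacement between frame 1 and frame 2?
2.9

The cyan triangle moved from (2.7, 6.4) to (3.8, 3.7), a distance of √(1.1² + 2.7²) ≈ 2.9.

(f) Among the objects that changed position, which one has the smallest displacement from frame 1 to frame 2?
the cyan hexagon

(moved 0.8)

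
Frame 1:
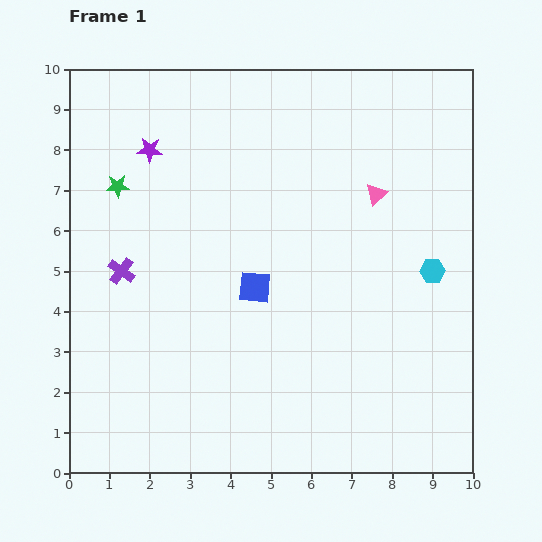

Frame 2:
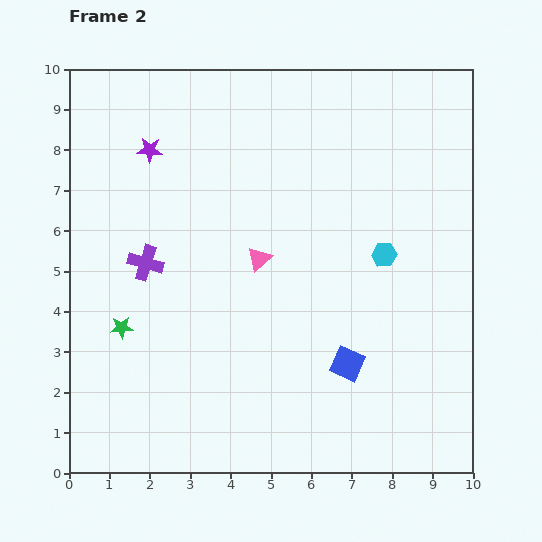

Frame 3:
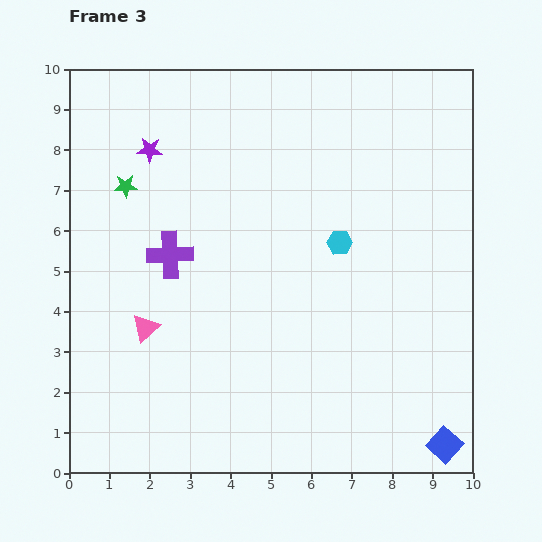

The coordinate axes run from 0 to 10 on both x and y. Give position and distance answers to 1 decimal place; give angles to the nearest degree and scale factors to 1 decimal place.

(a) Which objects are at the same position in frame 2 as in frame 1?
the purple star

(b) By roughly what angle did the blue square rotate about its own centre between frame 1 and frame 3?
37° clockwise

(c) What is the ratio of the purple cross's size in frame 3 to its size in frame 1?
1.7×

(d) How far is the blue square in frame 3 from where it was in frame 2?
3.1

The blue square moved from (6.9, 2.7) to (9.3, 0.7), a distance of √(2.4² + 2.0²) ≈ 3.1.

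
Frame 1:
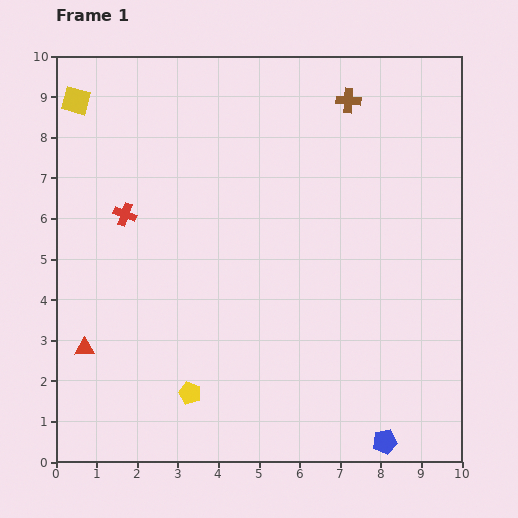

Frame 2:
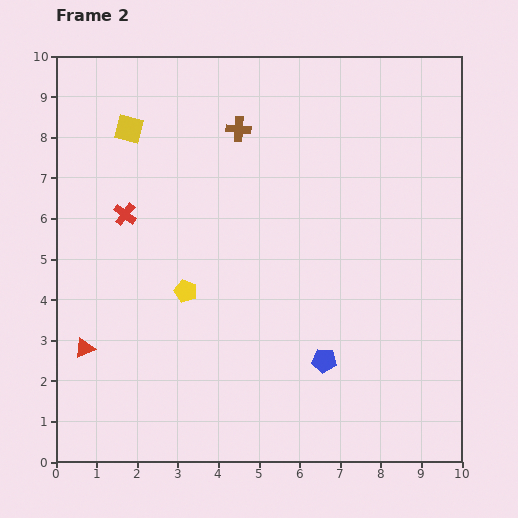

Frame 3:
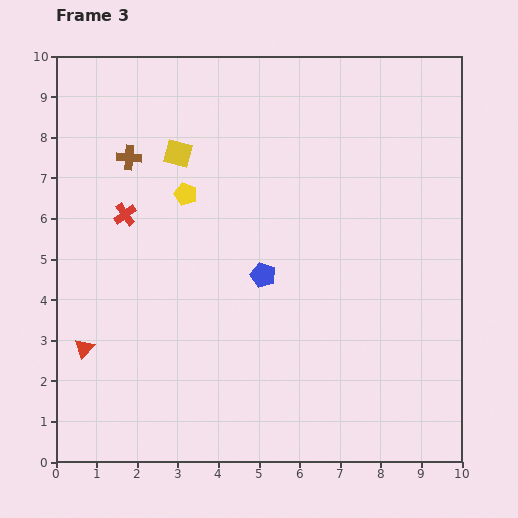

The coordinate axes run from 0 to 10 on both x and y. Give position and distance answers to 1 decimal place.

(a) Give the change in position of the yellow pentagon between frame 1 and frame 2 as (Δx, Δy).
(-0.1, 2.5)

The yellow pentagon was at (3.3, 1.7) in frame 1 and (3.2, 4.2) in frame 2.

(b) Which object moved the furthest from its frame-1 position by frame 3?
the brown cross

(moved 5.6; next 5.1)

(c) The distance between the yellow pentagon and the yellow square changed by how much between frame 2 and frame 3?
-3.2

Distance in frame 2: 4.2. Distance in frame 3: 1.0.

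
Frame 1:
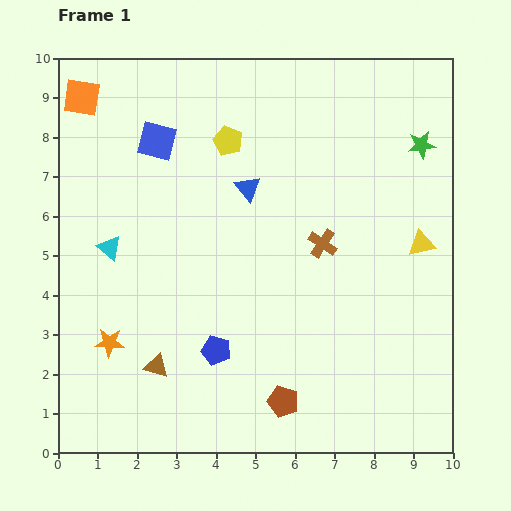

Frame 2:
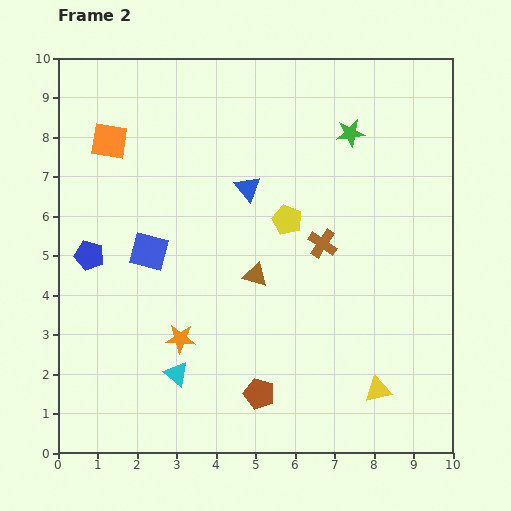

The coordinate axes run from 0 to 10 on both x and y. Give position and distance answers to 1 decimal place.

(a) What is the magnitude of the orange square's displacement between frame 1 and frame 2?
1.3

The orange square moved from (0.6, 9.0) to (1.3, 7.9), a distance of √(0.7² + 1.1²) ≈ 1.3.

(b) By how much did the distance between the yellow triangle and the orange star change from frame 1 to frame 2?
-3.1

Distance in frame 1: 8.3. Distance in frame 2: 5.2.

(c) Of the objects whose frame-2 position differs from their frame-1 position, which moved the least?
the brown pentagon

(moved 0.6)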